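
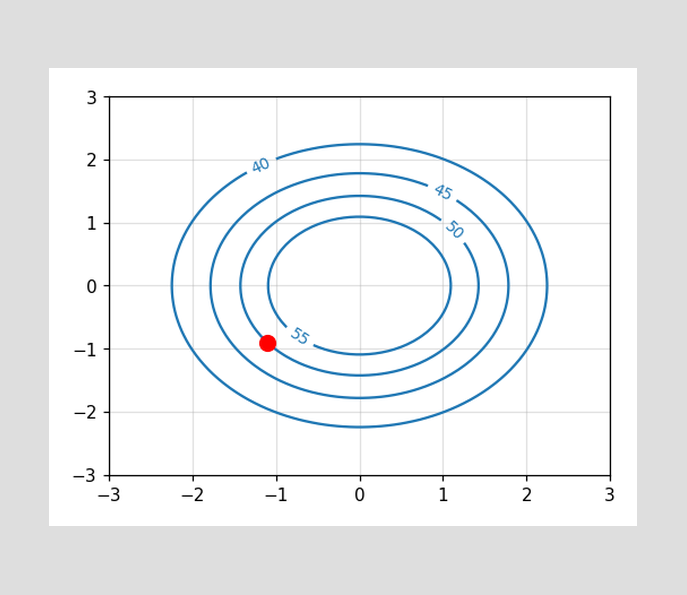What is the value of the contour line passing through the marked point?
50

The marked point sits on the contour labelled 50.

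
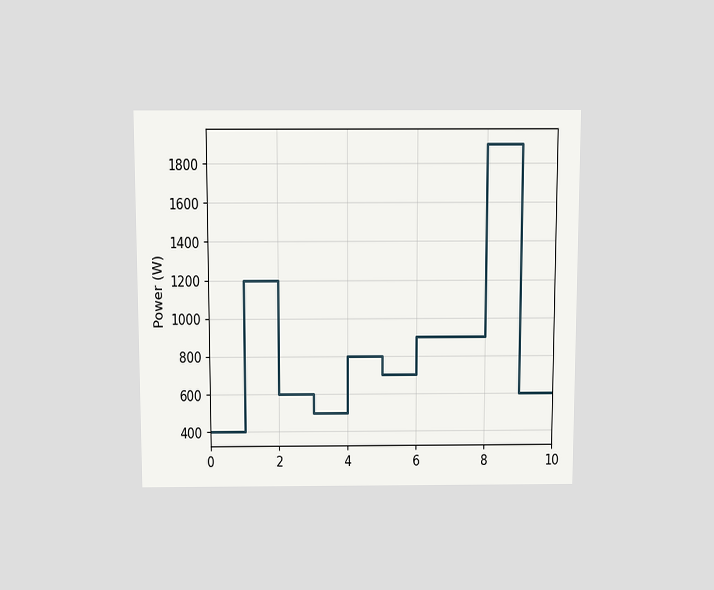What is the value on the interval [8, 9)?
The chart is viewed slightly from above. On [8, 9) the step sits at 1900W.

1900W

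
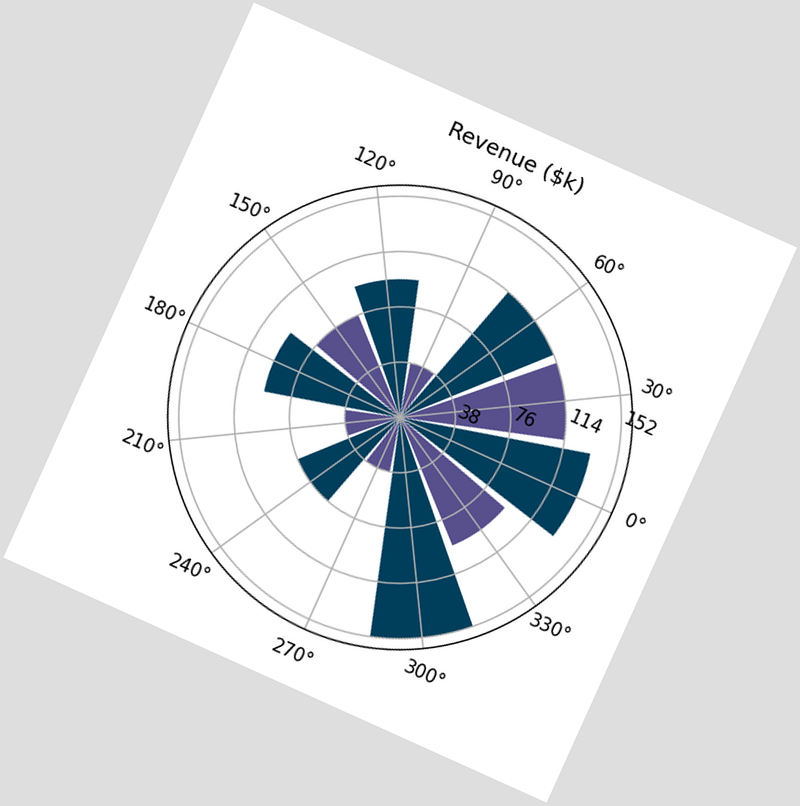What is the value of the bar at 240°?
$76k

The chart is tilted about 24° clockwise. The bar at 240° reaches $76k on the radial axis.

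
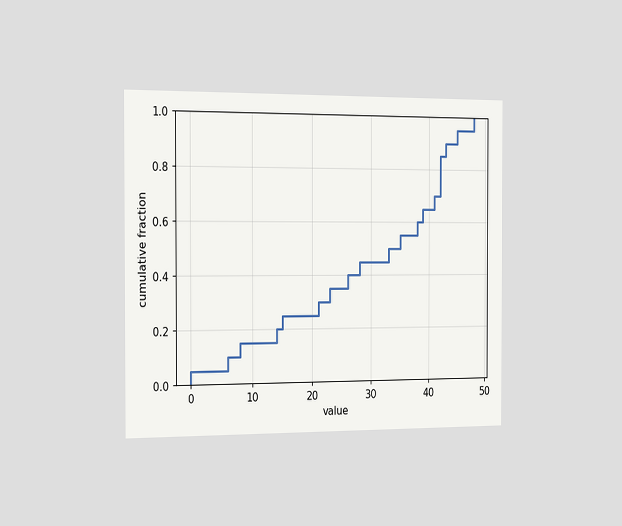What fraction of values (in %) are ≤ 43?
90%

The chart is viewed slightly from the left. At x=43 the ECDF step is at 90%.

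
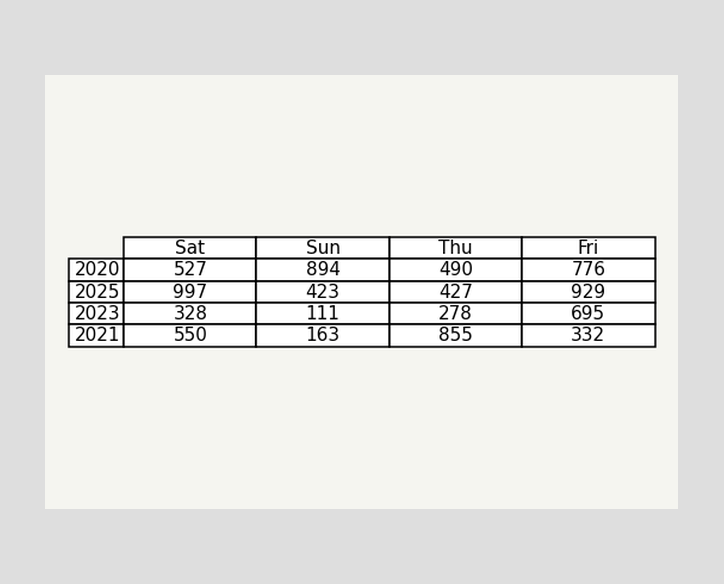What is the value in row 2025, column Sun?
The (2025, Sun) cell reads 423.

423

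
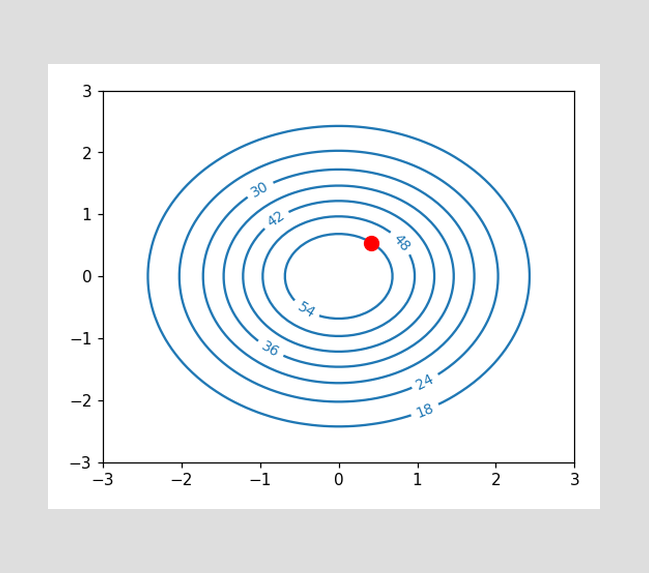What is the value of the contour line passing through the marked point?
54

The marked point sits on the contour labelled 54.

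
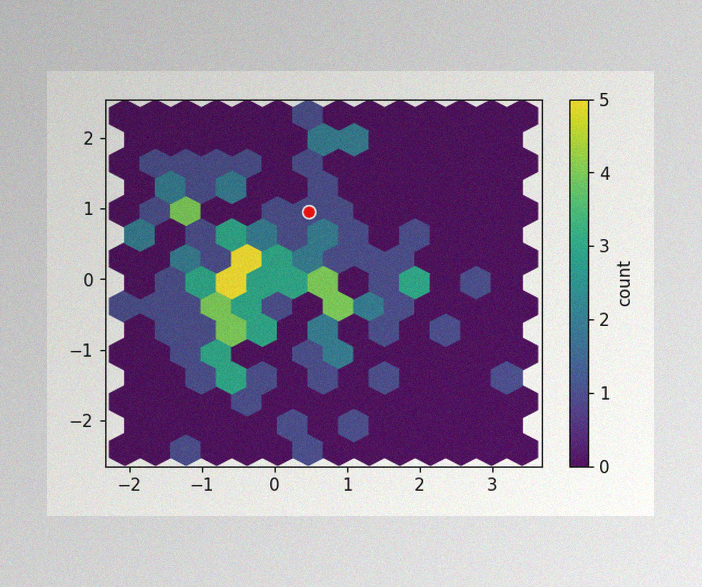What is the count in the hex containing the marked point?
The image has some photo noise and uneven lighting. The marked hex reads 1 on the colorbar.

1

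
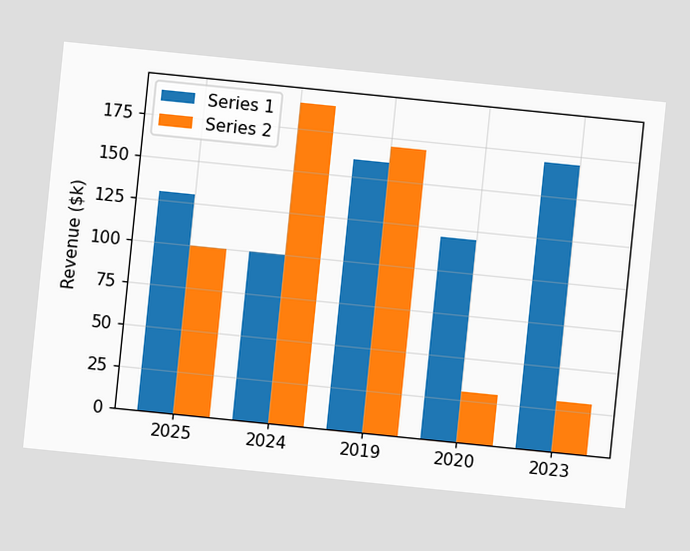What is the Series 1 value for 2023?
$170k

The chart is tilted about 6° clockwise. The Series 1 bar at 2023 reaches $170k on the y-axis.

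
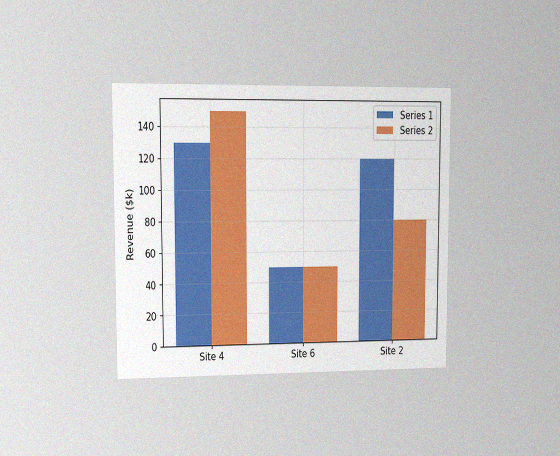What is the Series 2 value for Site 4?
$150k

The chart is viewed at a slight angle, with some photo noise. The Series 2 bar at Site 4 reaches $150k on the y-axis.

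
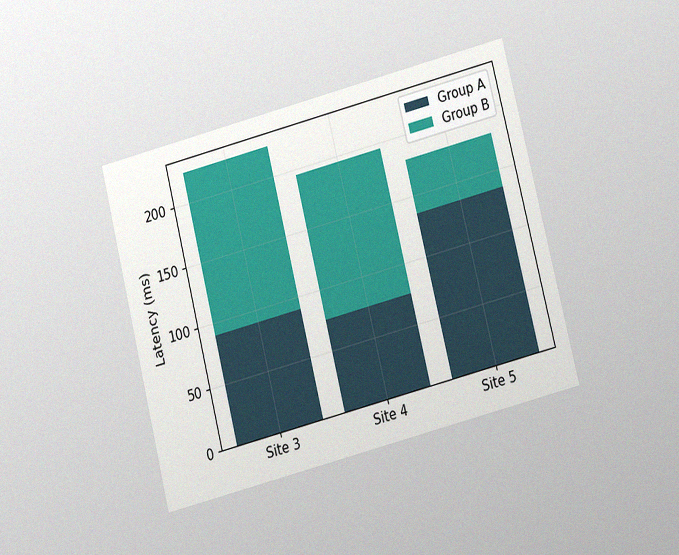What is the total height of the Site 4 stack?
195ms

The chart is tilted about 14° counter-clockwise and viewed at a slight angle, with some photo noise. The Site 4 stack's top reaches 195ms on the y-axis.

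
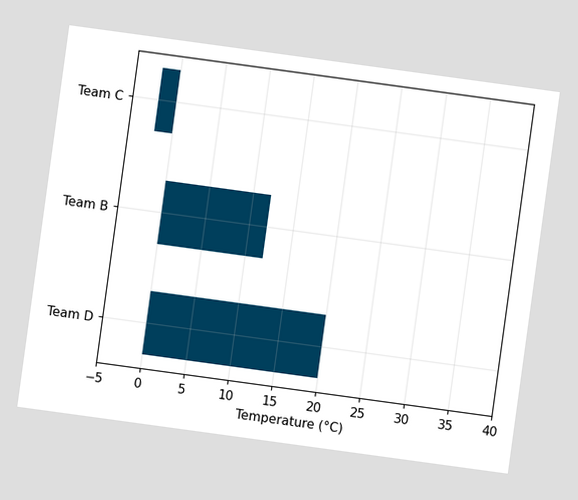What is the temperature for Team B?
12°C

The chart is tilted about 8° clockwise. Reading along the chart's x-axis, the Team B bar reaches 12°C.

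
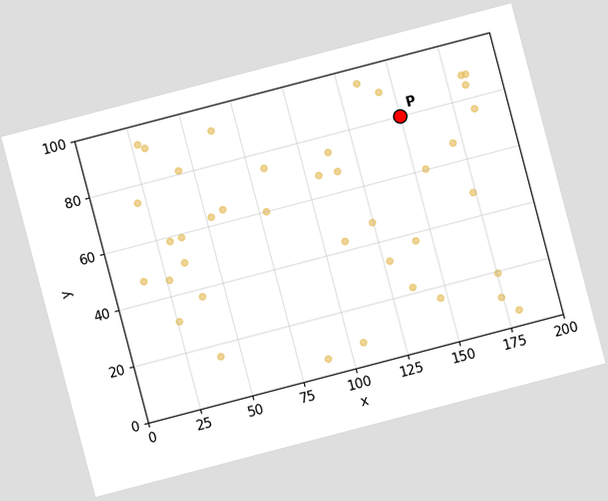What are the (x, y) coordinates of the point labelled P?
(150, 80)

The chart is tilted about 15° counter-clockwise. Following the gridlines from P to each axis, P sits at (150, 80).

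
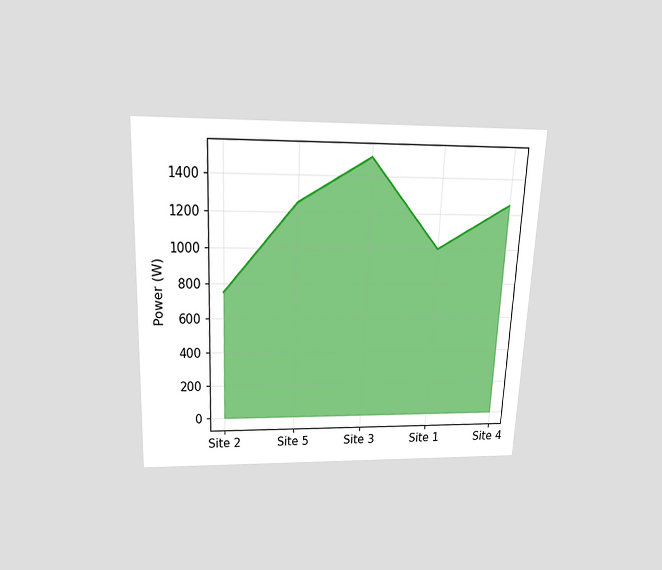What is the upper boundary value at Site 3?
The chart is tilted about 2° clockwise and viewed slightly from above. At Site 3 the upper boundary is at 1500W.

1500W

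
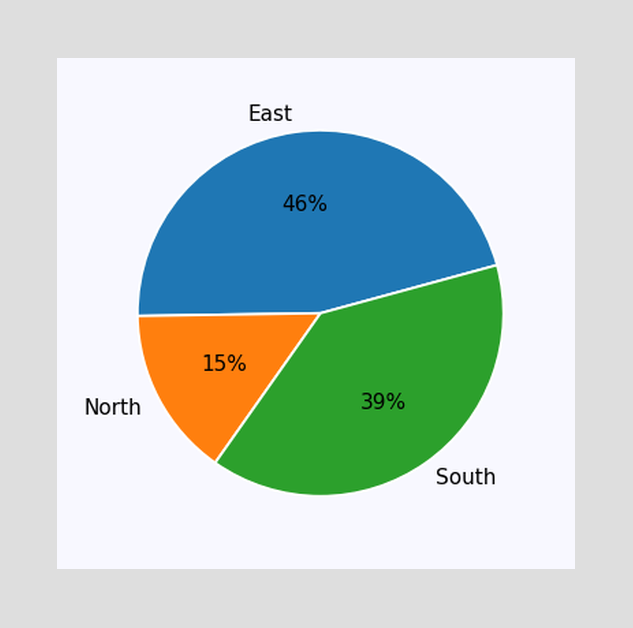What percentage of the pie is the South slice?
The South slice takes up 39% of the pie.

39%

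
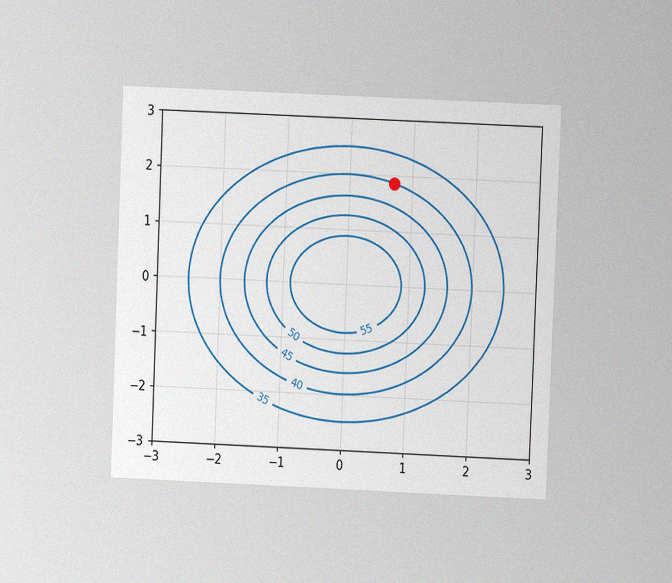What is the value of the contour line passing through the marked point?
The chart is tilted about 2° clockwise and viewed at a slight angle, with some photo noise. The marked point sits on the contour labelled 40.

40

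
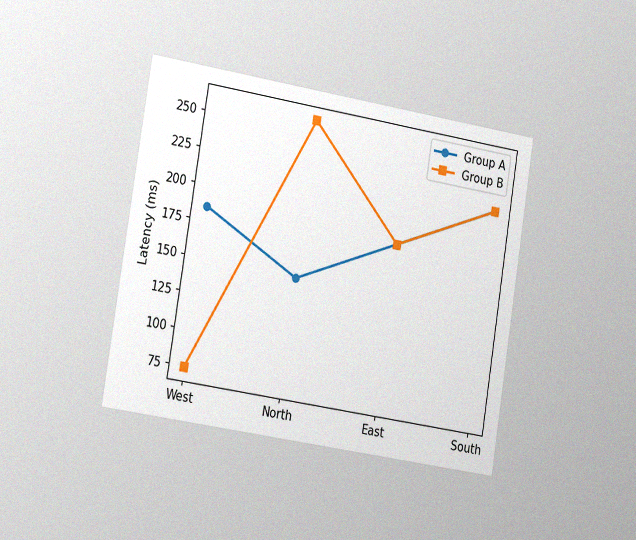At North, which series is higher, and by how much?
Group B, by 111ms

The chart is tilted about 9° clockwise and viewed slightly from the left, with some photo noise. At North, Group B sits above the other line by 111ms.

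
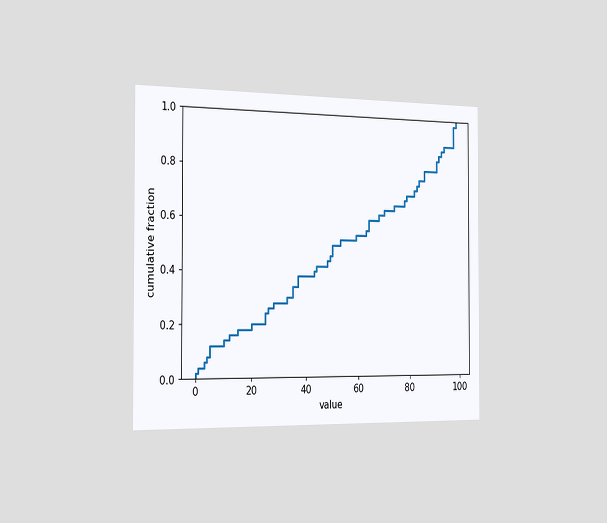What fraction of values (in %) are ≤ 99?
100%

The chart is viewed slightly from the left. At x=99 the ECDF step is at 100%.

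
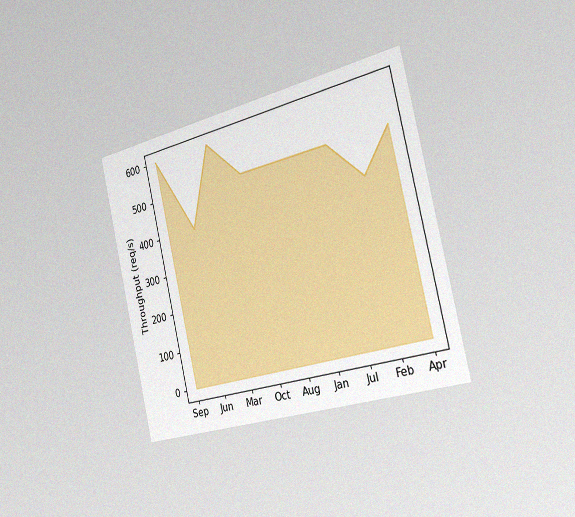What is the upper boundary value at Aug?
The chart is tilted about 13° counter-clockwise and viewed slightly from the right, with some photo noise. At Aug the upper boundary is at 500req/s.

500req/s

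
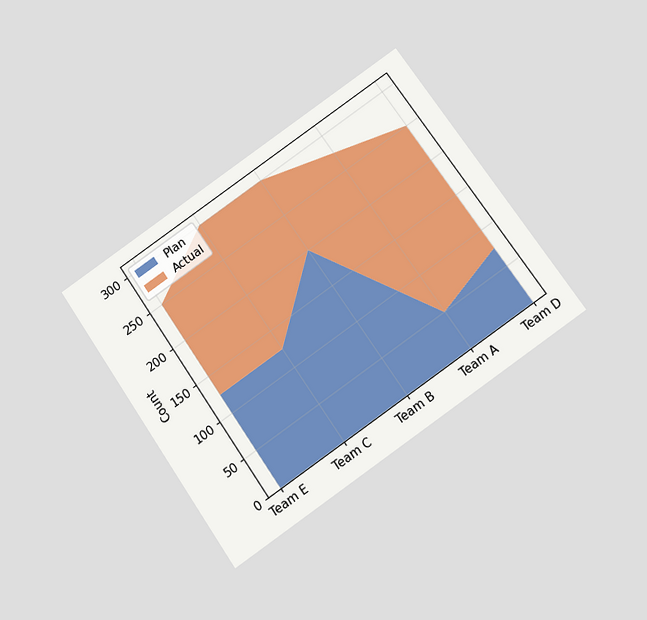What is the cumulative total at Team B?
The chart is tilted about 35° counter-clockwise and viewed slightly from below. The stacked total at Team B reaches 300.

300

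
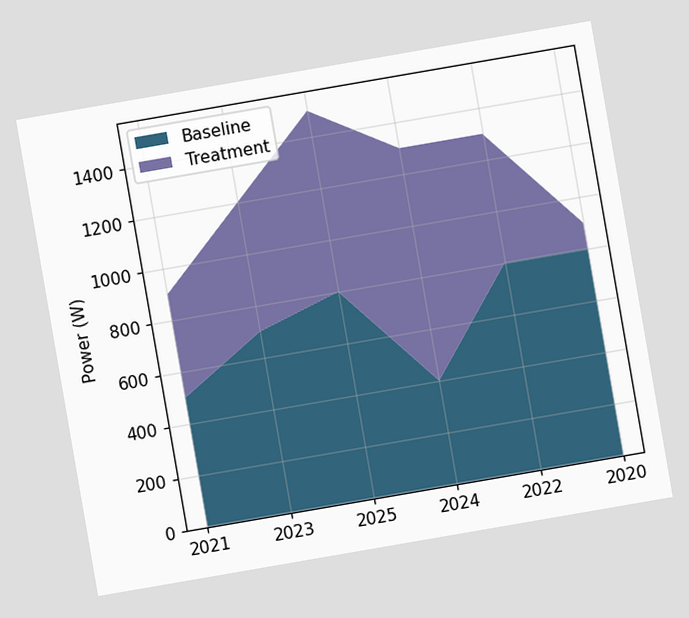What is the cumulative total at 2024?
1300W

The chart is tilted about 10° counter-clockwise. The stacked total at 2024 reaches 1300W.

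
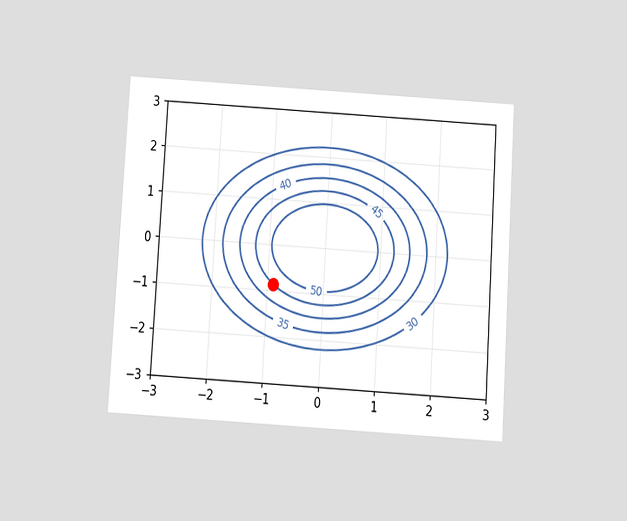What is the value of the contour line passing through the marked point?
The chart is tilted about 4° clockwise and viewed slightly from below. The marked point sits on the contour labelled 45.

45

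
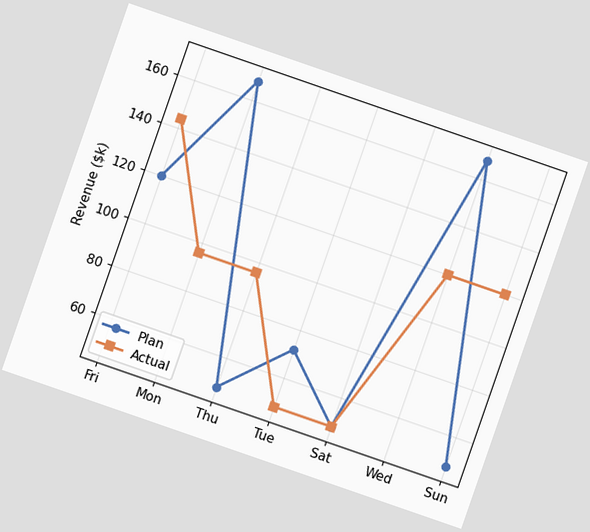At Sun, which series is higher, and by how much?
Actual, by $72k

The chart is tilted about 19° clockwise. At Sun, Actual sits above the other line by $72k.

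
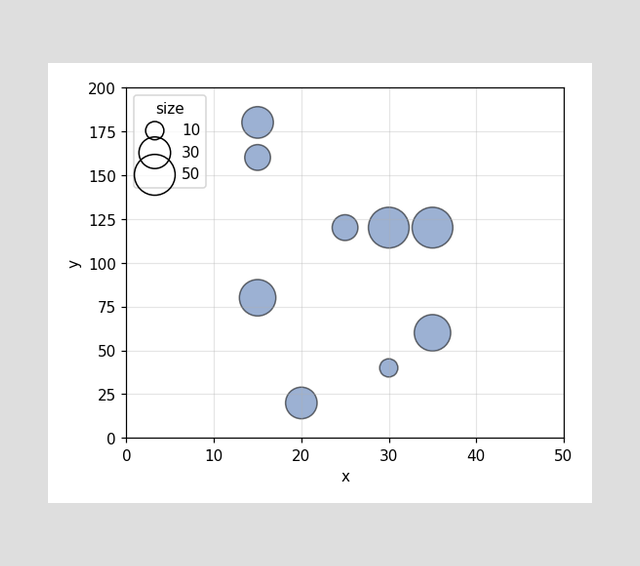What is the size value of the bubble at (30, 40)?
Matching the bubble at (30, 40) against the size legend gives 10.

10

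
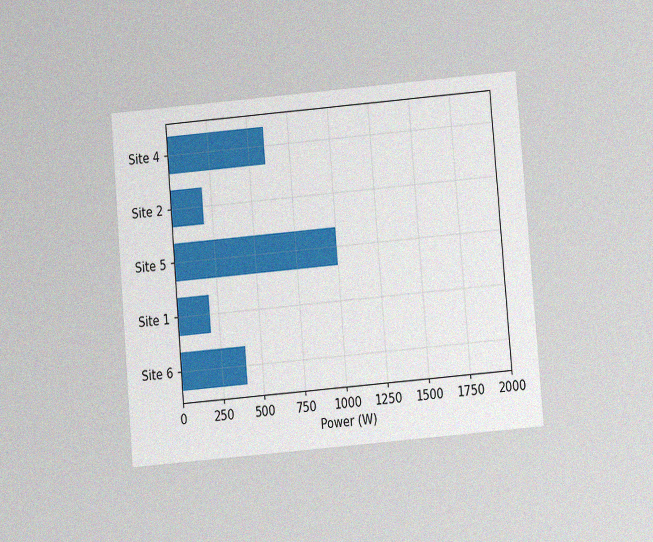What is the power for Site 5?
1000W

The chart is tilted about 5° counter-clockwise and viewed at a slight angle, with some photo noise. Reading along the chart's x-axis, the Site 5 bar reaches 1000W.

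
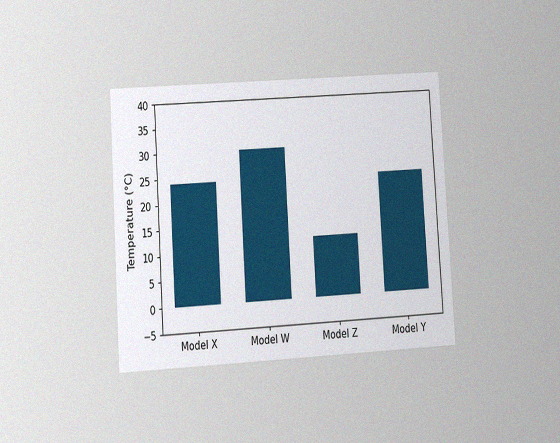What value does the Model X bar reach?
The chart is tilted about 3° counter-clockwise and viewed at a slight angle, with some photo noise. Reading along the chart's y-axis, the Model X bar reaches 24°C.

24°C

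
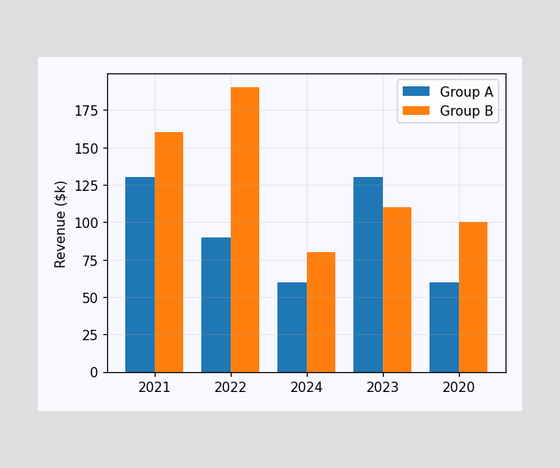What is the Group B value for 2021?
$160k

The Group B bar at 2021 reaches $160k on the y-axis.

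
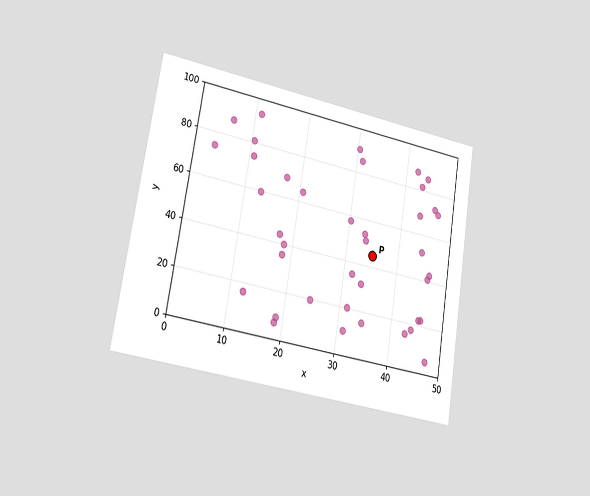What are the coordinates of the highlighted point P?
The chart is tilted about 9° clockwise and viewed slightly from the left. Following the gridlines from P to each axis, P sits at (35, 45).

(35, 45)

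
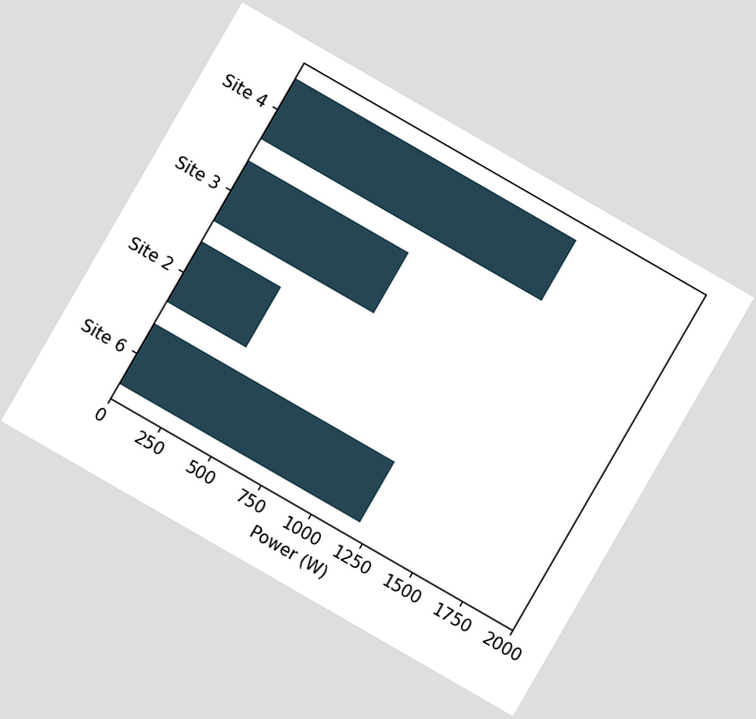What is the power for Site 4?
The chart is tilted about 30° clockwise. Reading along the chart's x-axis, the Site 4 bar reaches 1400W.

1400W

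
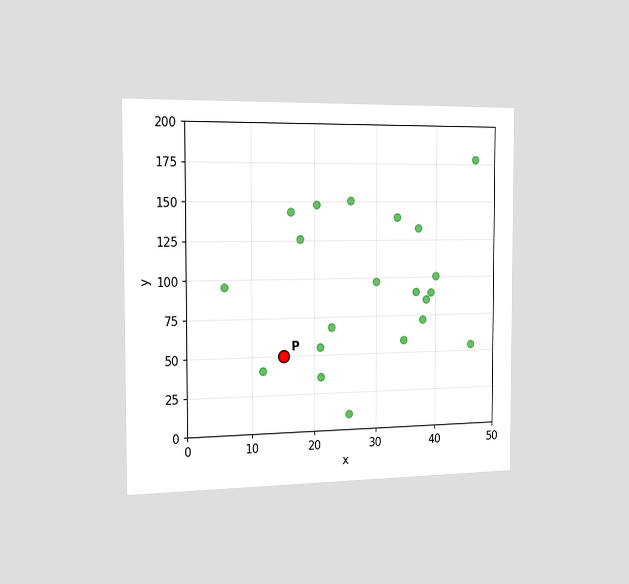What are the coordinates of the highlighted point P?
The chart is viewed slightly from the left. Following the gridlines from P to each axis, P sits at (15, 50).

(15, 50)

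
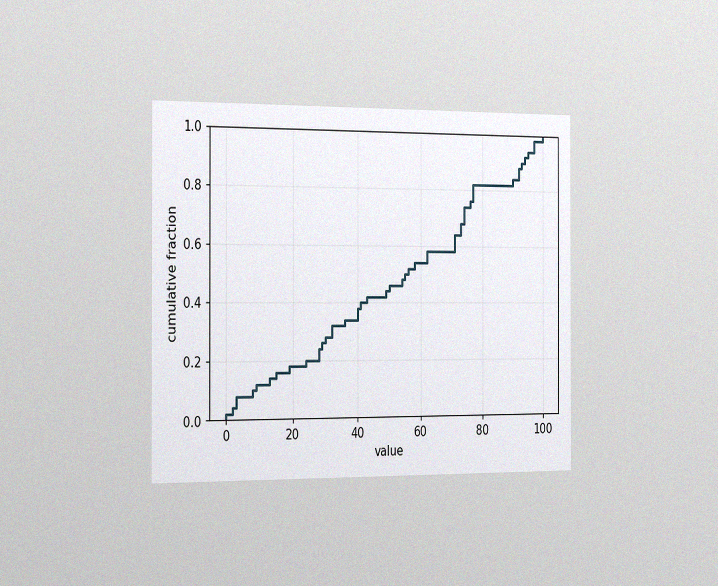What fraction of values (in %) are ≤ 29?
The chart is viewed slightly from the left, with some photo noise. At x=29 the ECDF step is at 26%.

26%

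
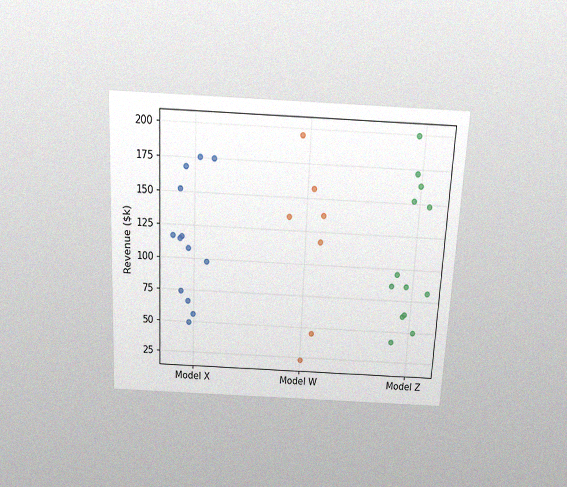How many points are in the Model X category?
The chart is tilted about 3° clockwise and viewed slightly from above, with some photo noise. Counting the markers in the Model X column gives 13.

13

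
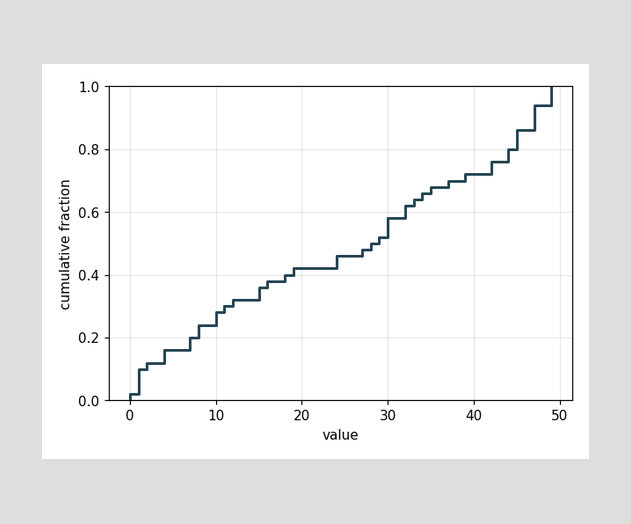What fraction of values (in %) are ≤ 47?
94%

At x=47 the ECDF step is at 94%.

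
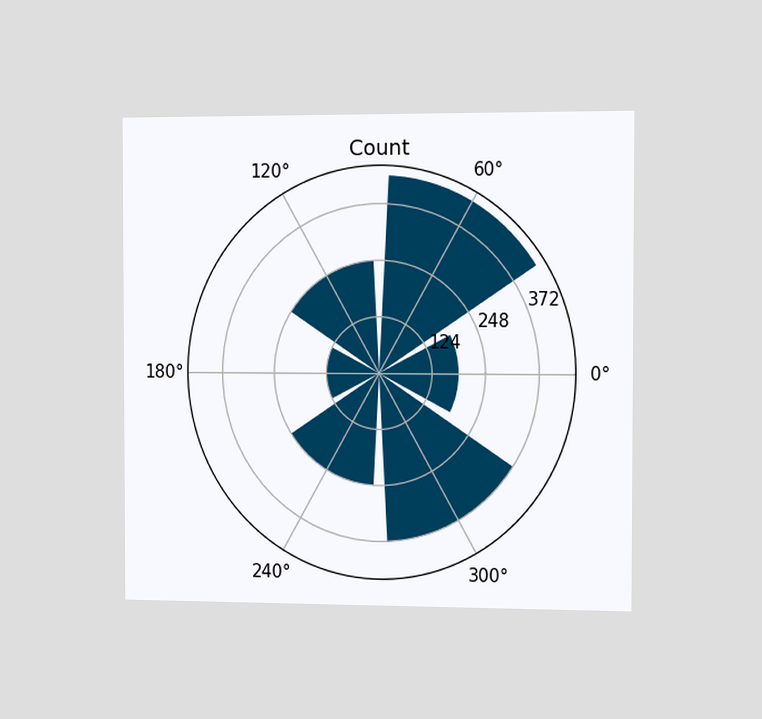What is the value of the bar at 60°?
The chart is viewed slightly from the right. The bar at 60° reaches 434 on the radial axis.

434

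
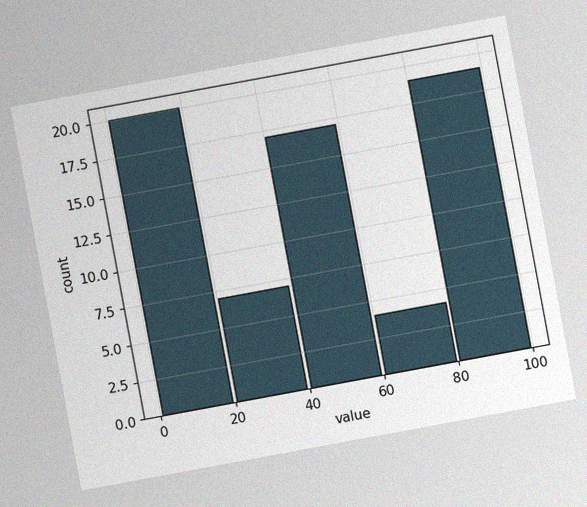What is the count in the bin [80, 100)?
19

The chart is tilted about 10° counter-clockwise, with some photo noise. The [80, 100) bin has height 19.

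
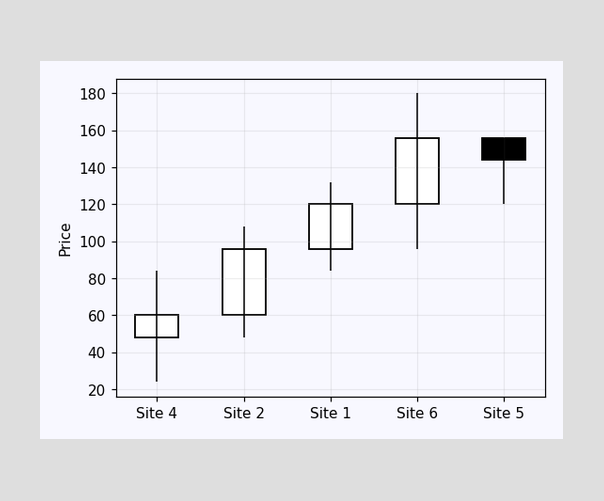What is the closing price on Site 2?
The Site 2 candle closes at 96.

96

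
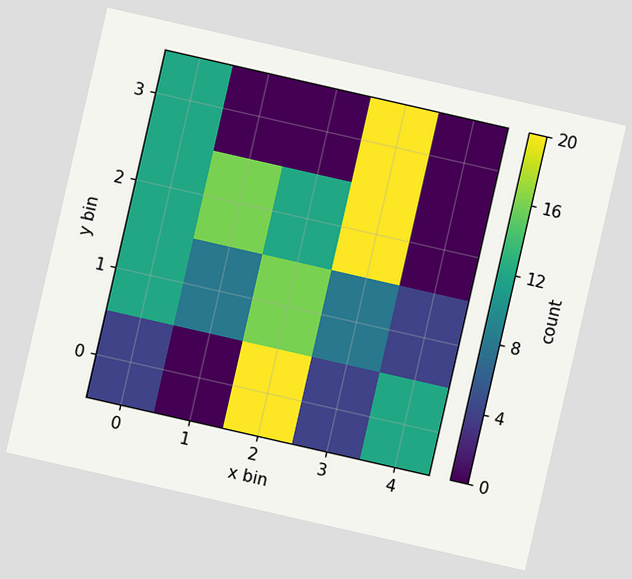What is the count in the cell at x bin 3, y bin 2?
20

The chart is tilted about 13° clockwise. Matching the cell (3, 2) against the colorbar gives 20.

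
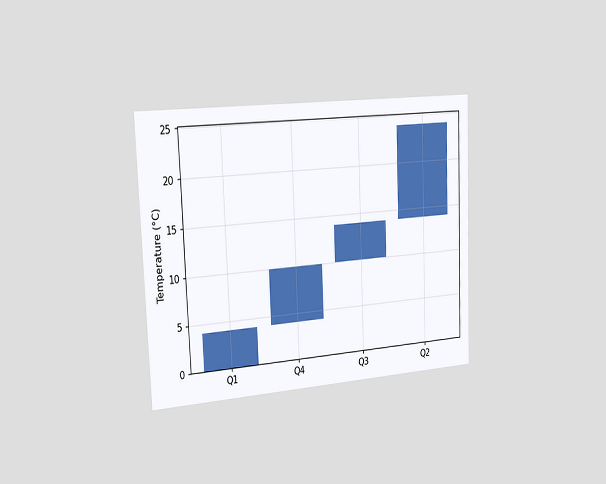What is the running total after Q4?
10°C

The chart is tilted about 2° counter-clockwise and viewed slightly from the left. After Q4 the running total reaches 10°C.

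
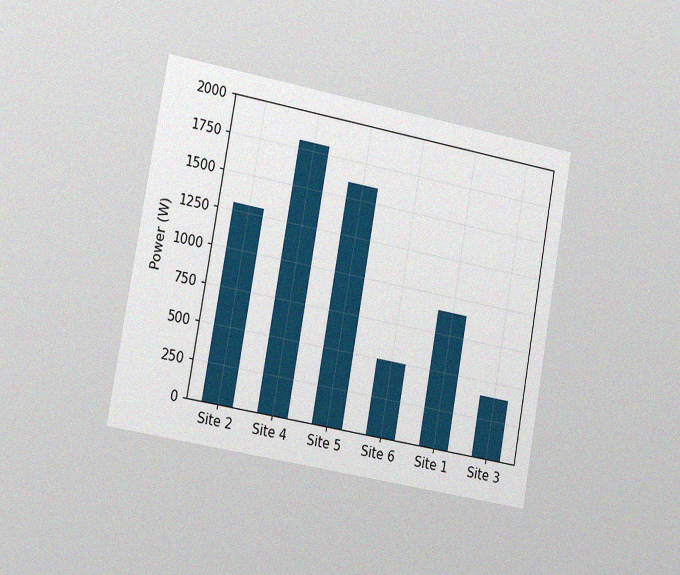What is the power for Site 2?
1300W

The chart is tilted about 10° clockwise and viewed slightly from the left, with some photo noise. Reading along the chart's y-axis, the Site 2 bar reaches 1300W.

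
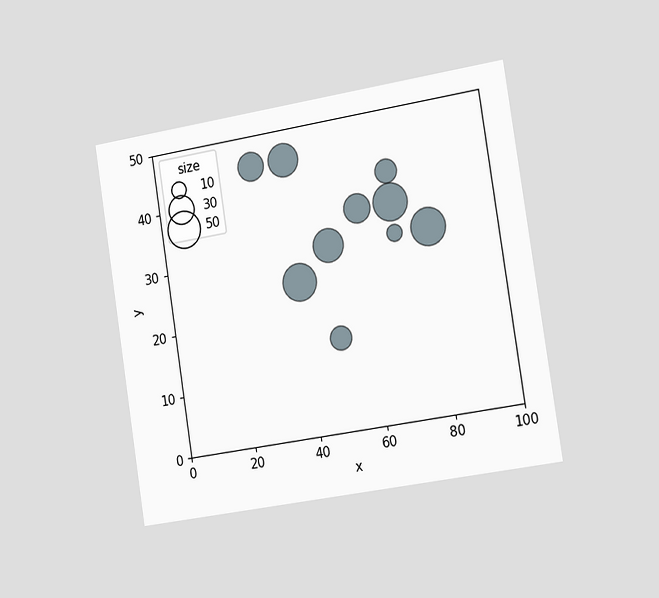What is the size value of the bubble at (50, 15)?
20

The chart is tilted about 9° counter-clockwise and viewed slightly from the right. Matching the bubble at (50, 15) against the size legend gives 20.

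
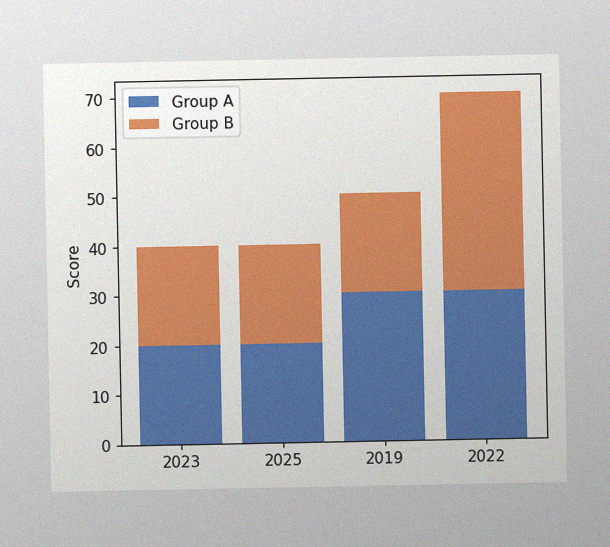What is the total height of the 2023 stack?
The image has some photo noise and uneven lighting. The 2023 stack's top reaches 40 on the y-axis.

40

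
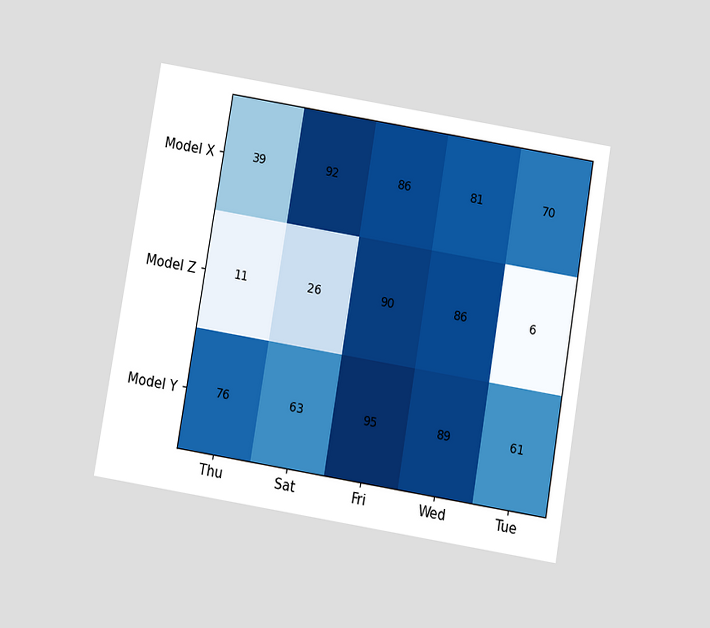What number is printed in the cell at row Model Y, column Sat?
The chart is tilted about 9° clockwise and viewed slightly from below. The (Model Y, Sat) cell reads 63.

63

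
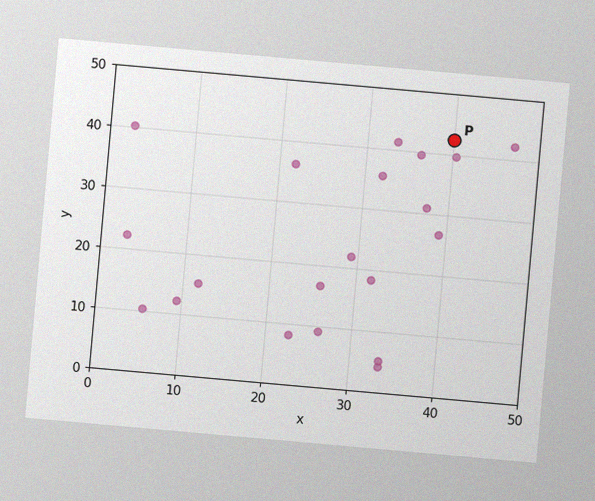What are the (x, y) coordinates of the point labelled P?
(40, 42.5)

The chart is tilted about 5° clockwise, with some photo noise. Following the gridlines from P to each axis, P sits at (40, 42.5).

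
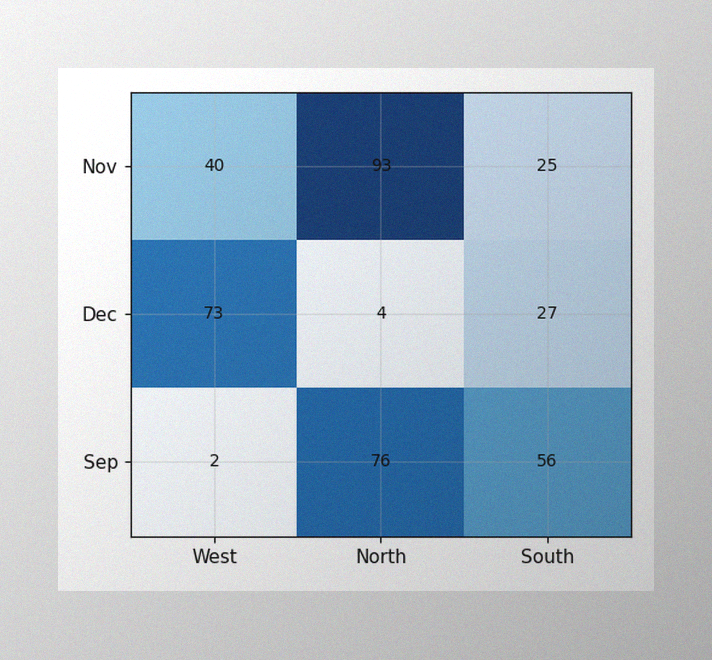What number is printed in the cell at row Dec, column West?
The image has some photo noise and uneven lighting. The (Dec, West) cell reads 73.

73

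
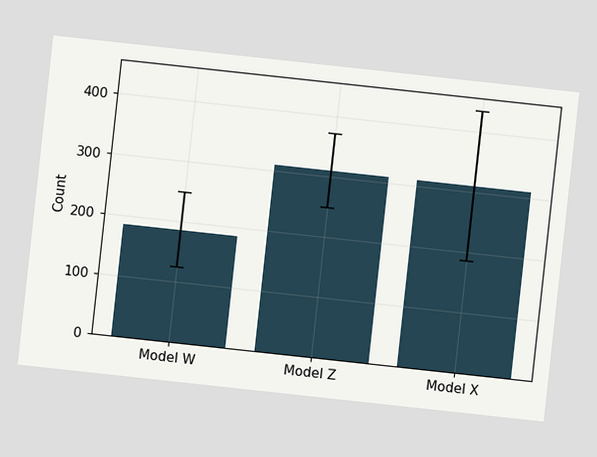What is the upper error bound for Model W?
248

The chart is tilted about 6° clockwise. The Model W bar's upper whisker reaches 248.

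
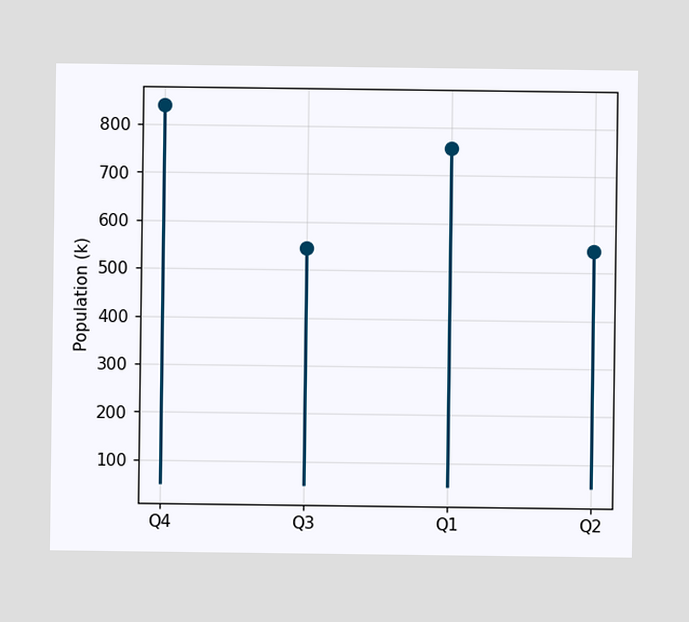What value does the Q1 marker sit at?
756k

The Q1 marker sits at 756k.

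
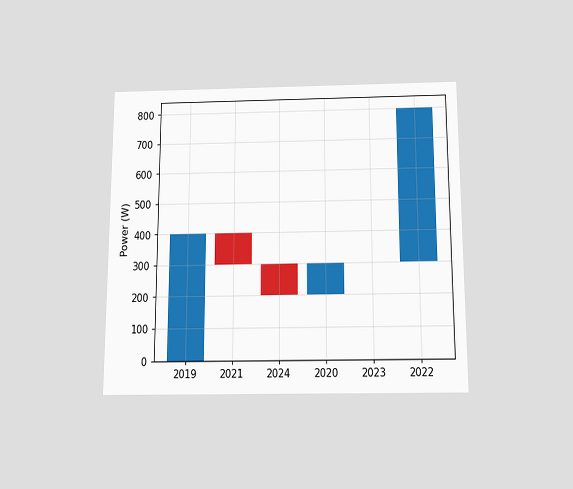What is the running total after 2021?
The chart is viewed slightly from below. After 2021 the running total reaches 300W.

300W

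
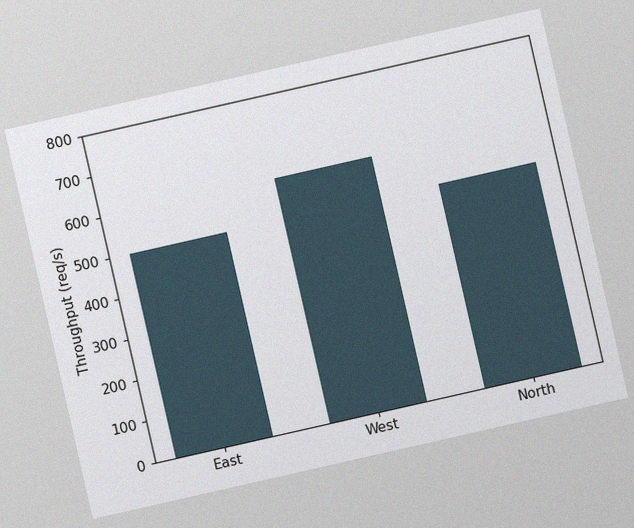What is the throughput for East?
The chart is tilted about 13° counter-clockwise, with some photo noise. Reading along the chart's y-axis, the East bar reaches 500req/s.

500req/s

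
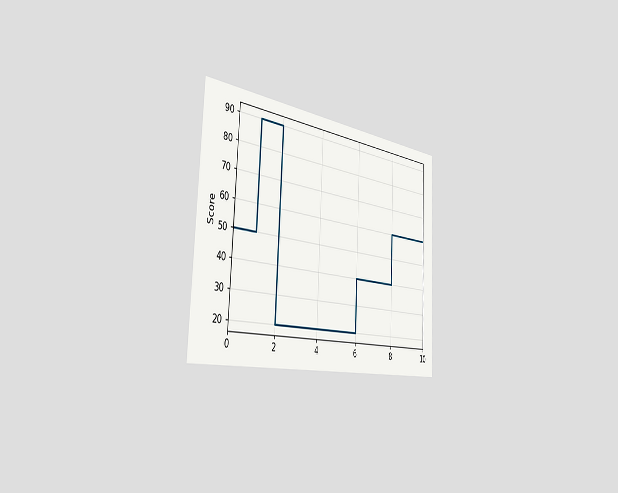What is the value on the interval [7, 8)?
The chart is tilted about 3° clockwise and viewed slightly from the left. On [7, 8) the step sits at 40.

40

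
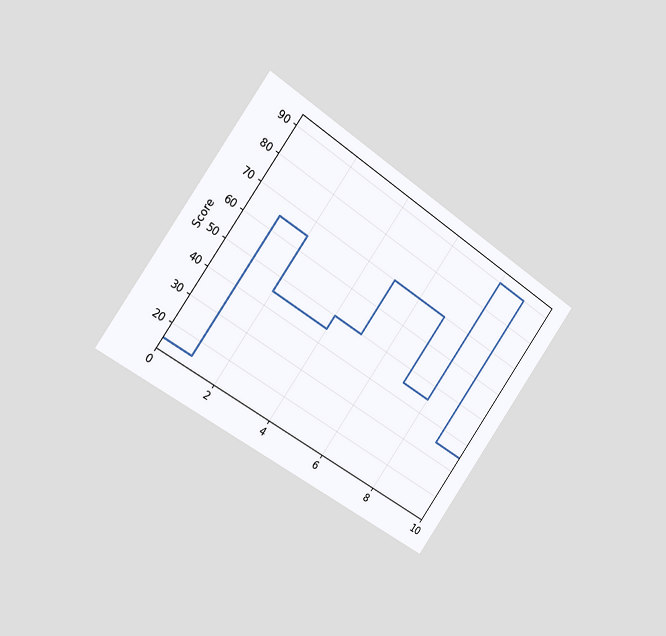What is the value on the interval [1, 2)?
65

The chart is tilted about 35° clockwise and viewed slightly from the left. On [1, 2) the step sits at 65.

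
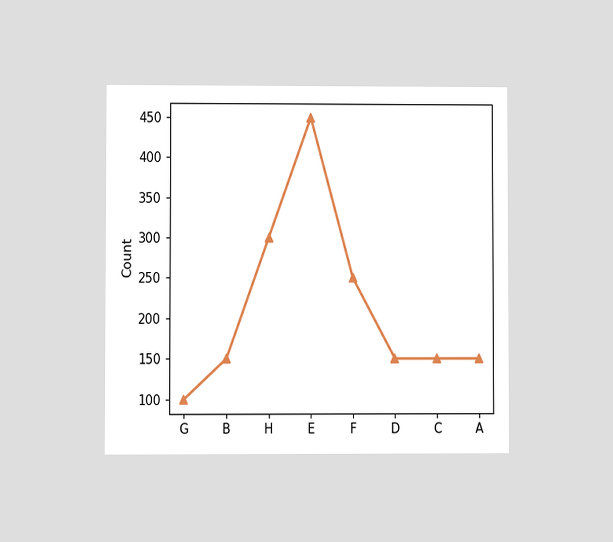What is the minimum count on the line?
100

The chart is viewed at a slight angle. The lowest point is at G, and reading across to the y-axis gives 100.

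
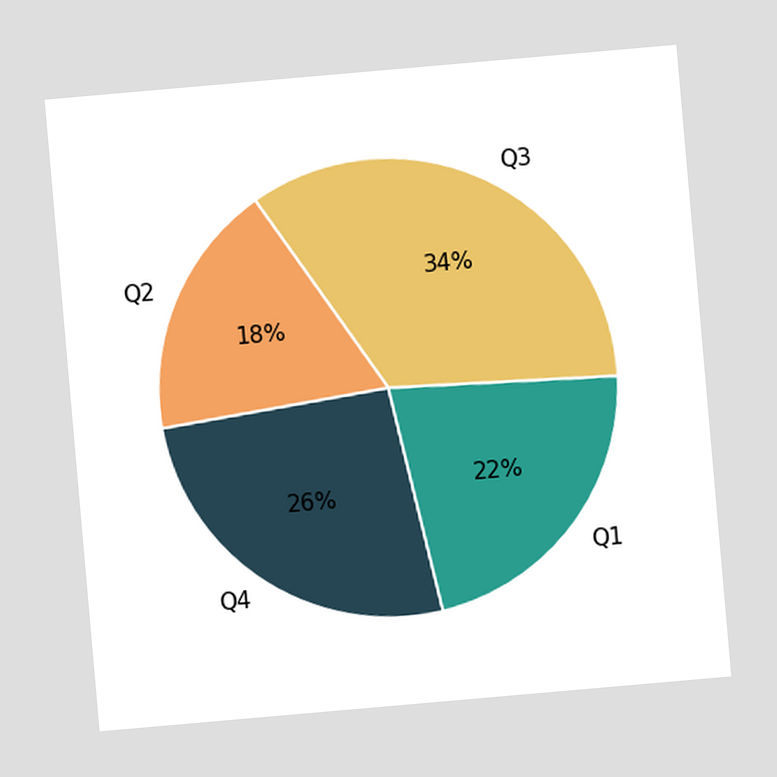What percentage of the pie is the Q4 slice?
The chart is tilted about 5° counter-clockwise. The Q4 slice takes up 26% of the pie.

26%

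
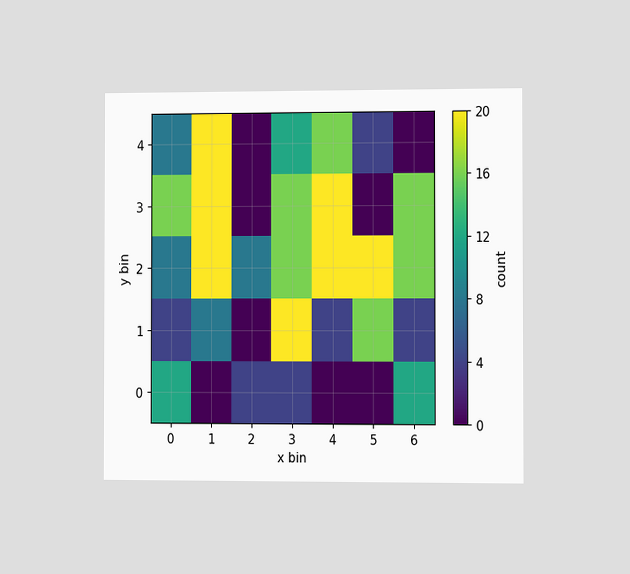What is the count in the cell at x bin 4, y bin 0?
0

The chart is viewed slightly from the right. Matching the cell (4, 0) against the colorbar gives 0.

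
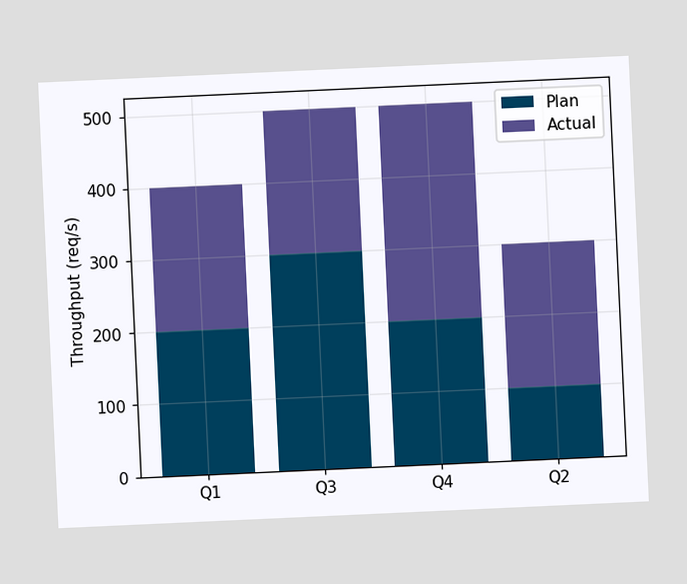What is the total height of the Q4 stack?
500req/s

The chart is tilted about 3° counter-clockwise. The Q4 stack's top reaches 500req/s on the y-axis.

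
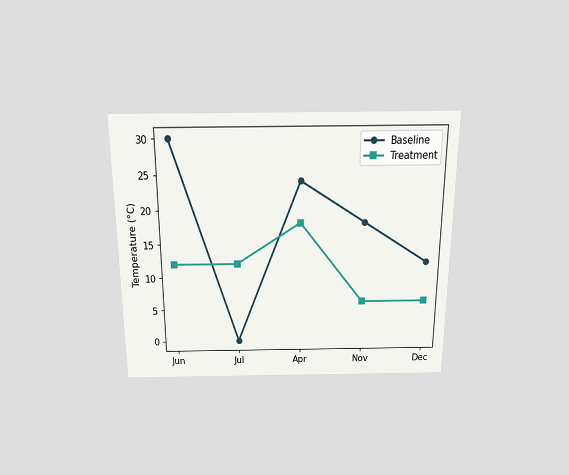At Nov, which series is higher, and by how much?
Baseline, by 12°C

The chart is viewed slightly from above. At Nov, Baseline sits above the other line by 12°C.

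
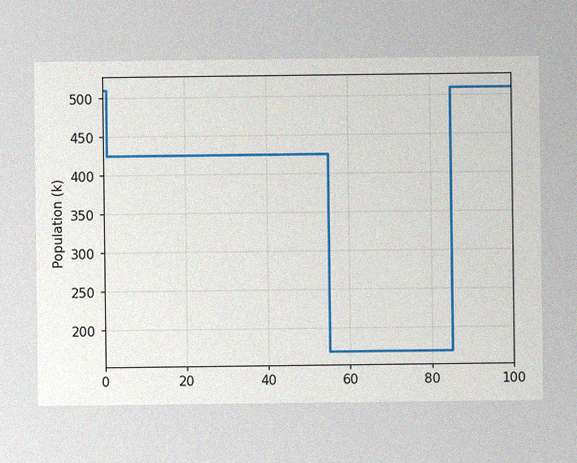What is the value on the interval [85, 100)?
The image has some photo noise and uneven lighting. On [85, 100) the step sits at 510k.

510k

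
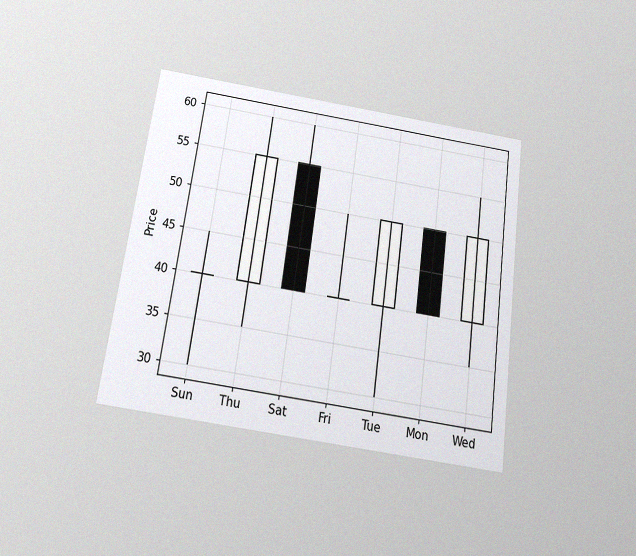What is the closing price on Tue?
50

The chart is tilted about 8° clockwise and viewed slightly from below, with some photo noise. The Tue candle closes at 50.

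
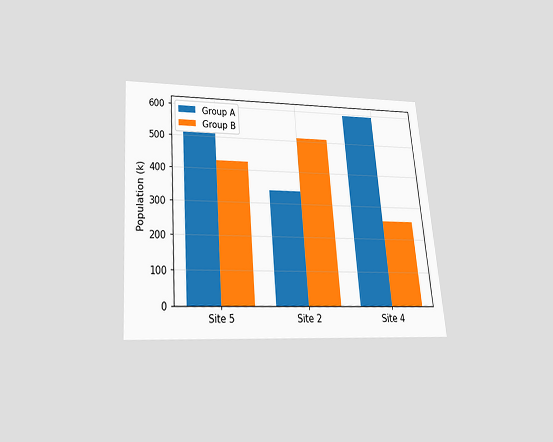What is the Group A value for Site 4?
The chart is tilted about 5° counter-clockwise and viewed slightly from below. The Group A bar at Site 4 reaches 595k on the y-axis.

595k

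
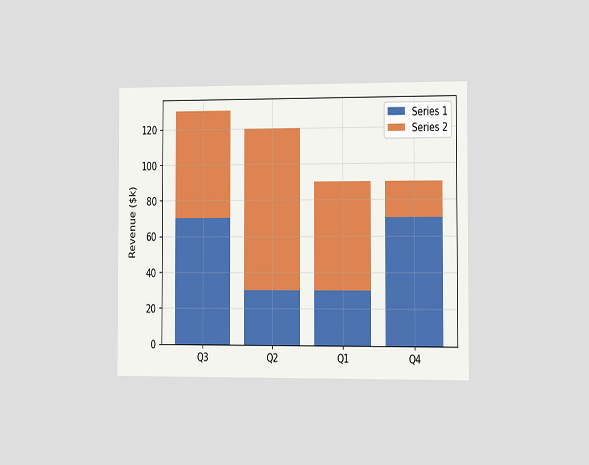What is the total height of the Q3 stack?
The chart is viewed slightly from the right. The Q3 stack's top reaches $130k on the y-axis.

$130k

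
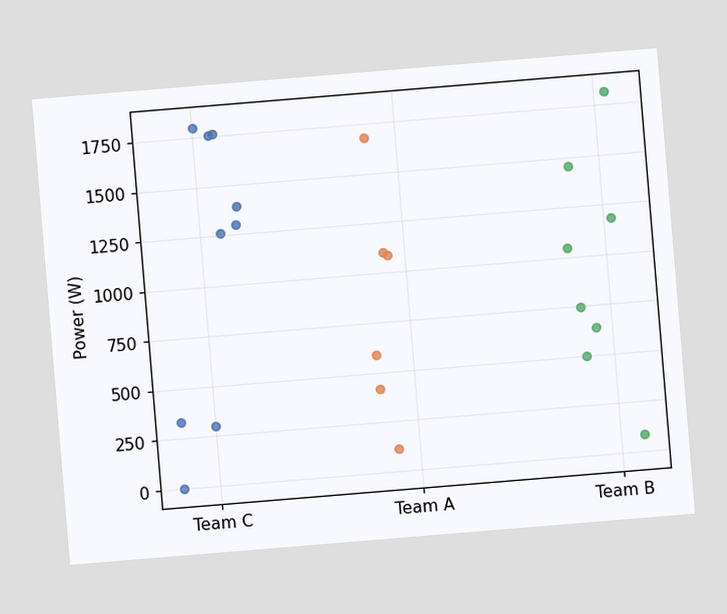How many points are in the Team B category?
8

The chart is tilted about 5° counter-clockwise. Counting the markers in the Team B column gives 8.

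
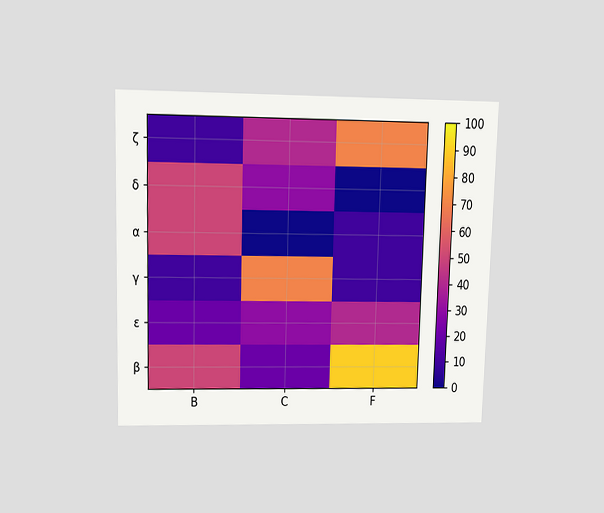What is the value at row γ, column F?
10

The chart is viewed slightly from above. Matching cell (γ, F) against the colorbar gives 10.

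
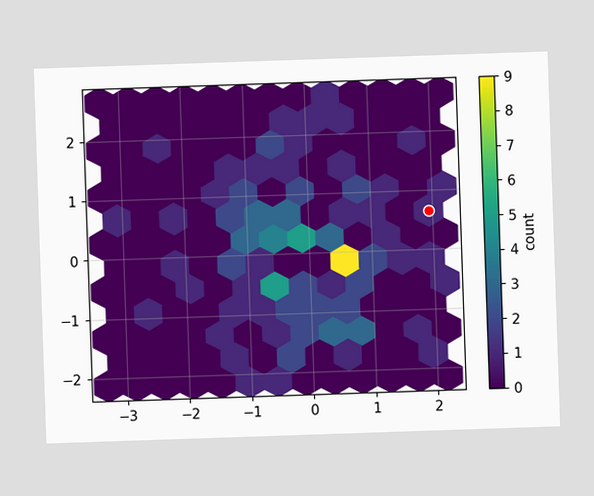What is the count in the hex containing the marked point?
The marked hex reads 1 on the colorbar.

1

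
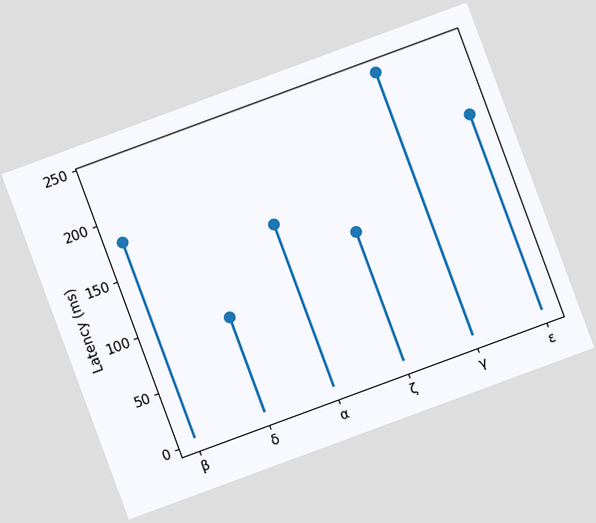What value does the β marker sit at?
180ms

The chart is tilted about 20° counter-clockwise. The β marker sits at 180ms.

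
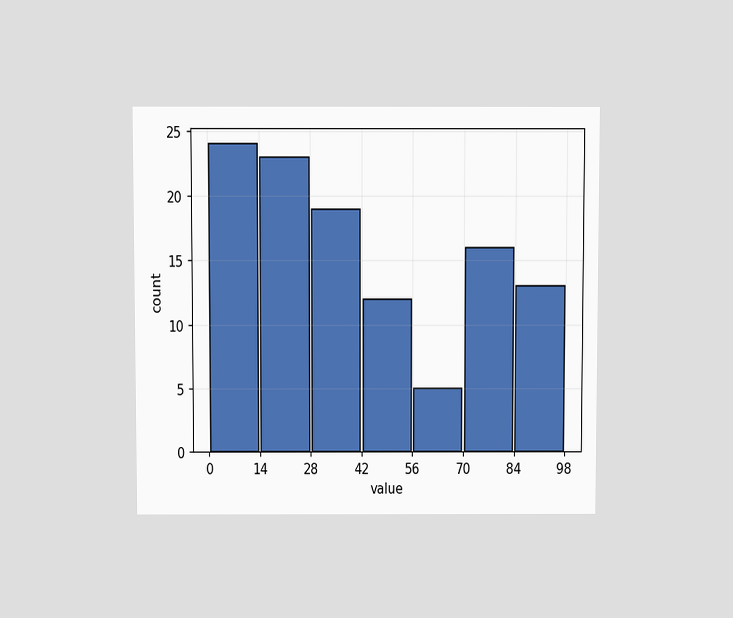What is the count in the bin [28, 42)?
The chart is viewed slightly from above. The [28, 42) bin has height 19.

19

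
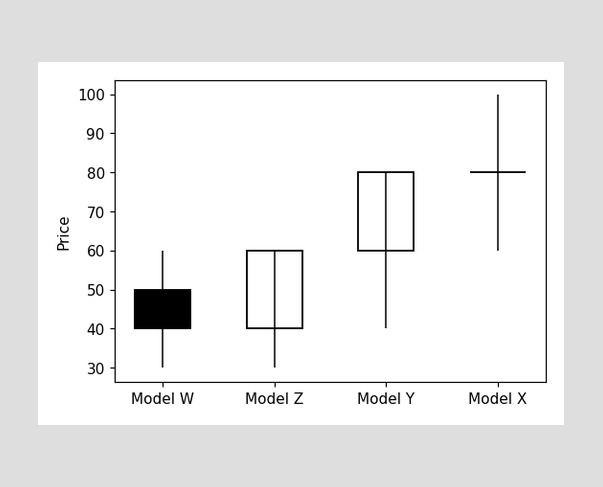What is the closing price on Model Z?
The Model Z candle closes at 60.

60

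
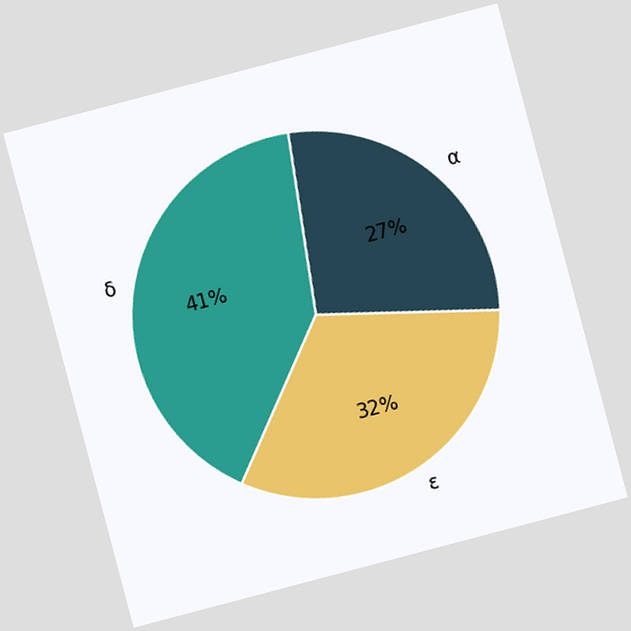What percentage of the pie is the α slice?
27%

The chart is tilted about 15° counter-clockwise. The α slice takes up 27% of the pie.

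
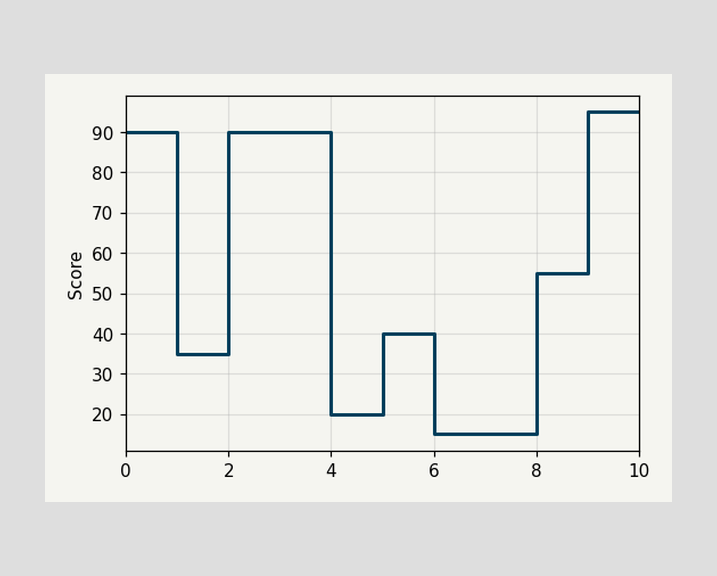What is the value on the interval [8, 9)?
55

On [8, 9) the step sits at 55.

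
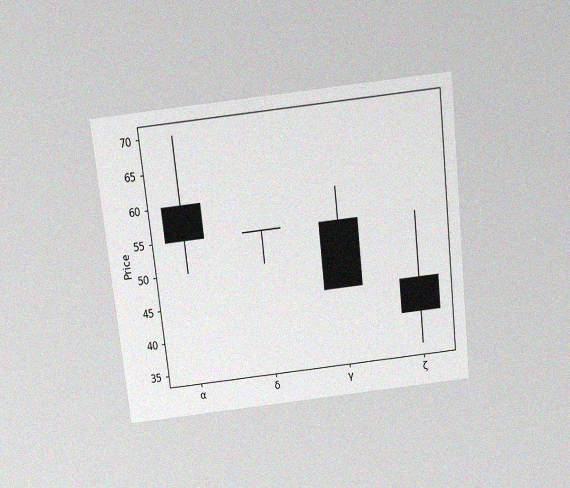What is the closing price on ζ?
40

The chart is tilted about 6° counter-clockwise and viewed slightly from above, with some photo noise. The ζ candle closes at 40.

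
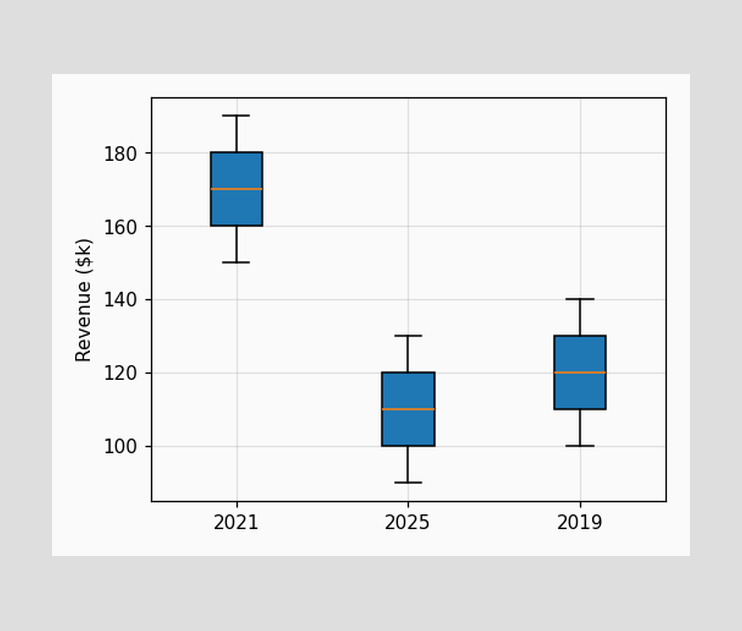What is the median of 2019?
The median line in the 2019 box sits at $120k.

$120k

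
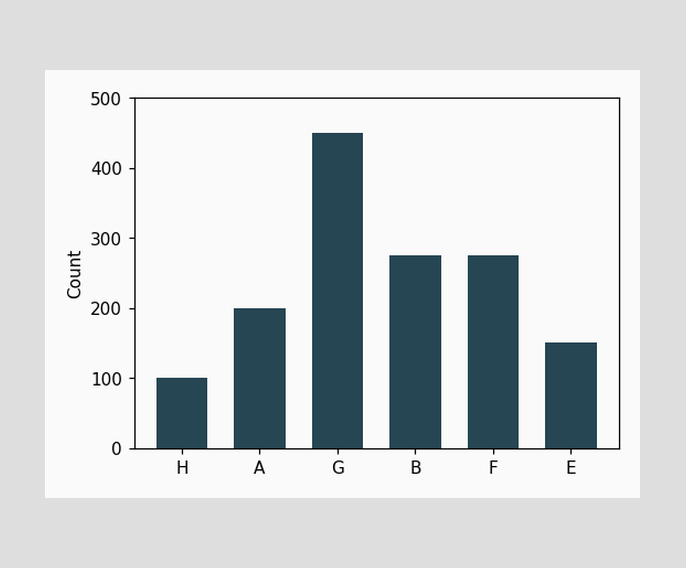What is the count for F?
275

Reading along the chart's y-axis, the F bar reaches 275.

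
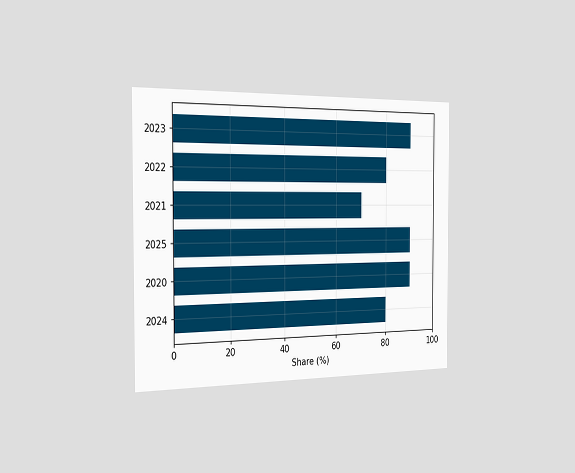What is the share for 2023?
The chart is viewed slightly from the left. Reading along the chart's x-axis, the 2023 bar reaches 90%.

90%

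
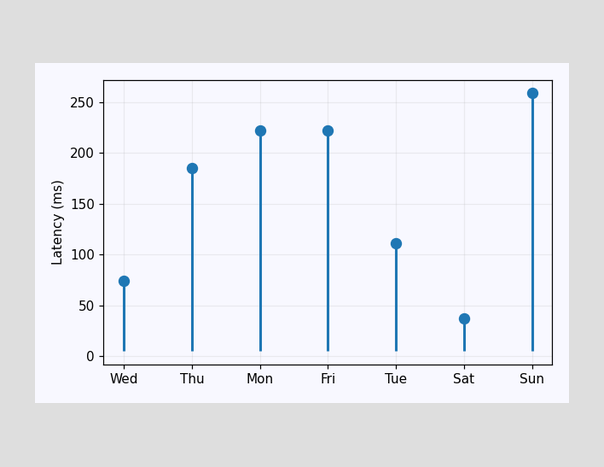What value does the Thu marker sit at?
185ms

The Thu marker sits at 185ms.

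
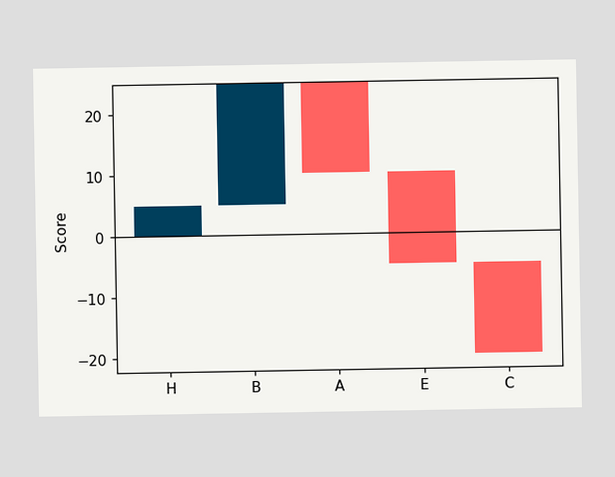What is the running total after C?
After C the running total reaches -20.

-20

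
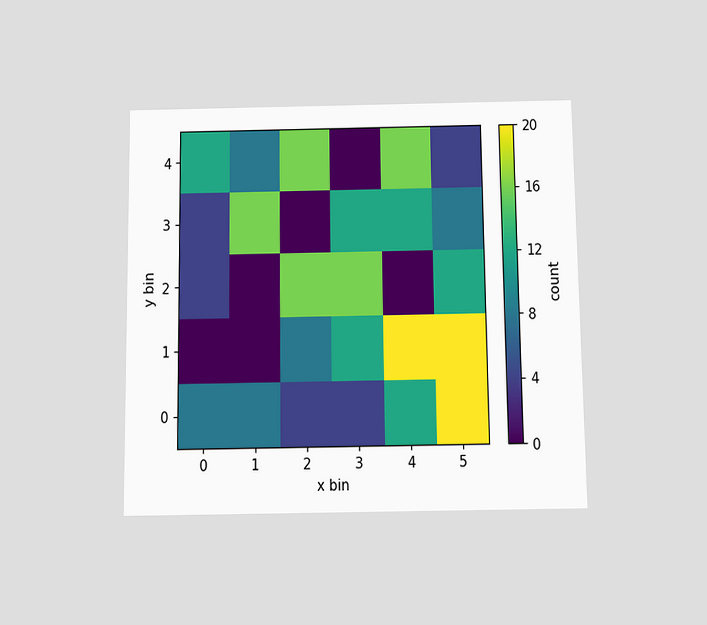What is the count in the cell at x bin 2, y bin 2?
The chart is viewed slightly from below. Matching the cell (2, 2) against the colorbar gives 16.

16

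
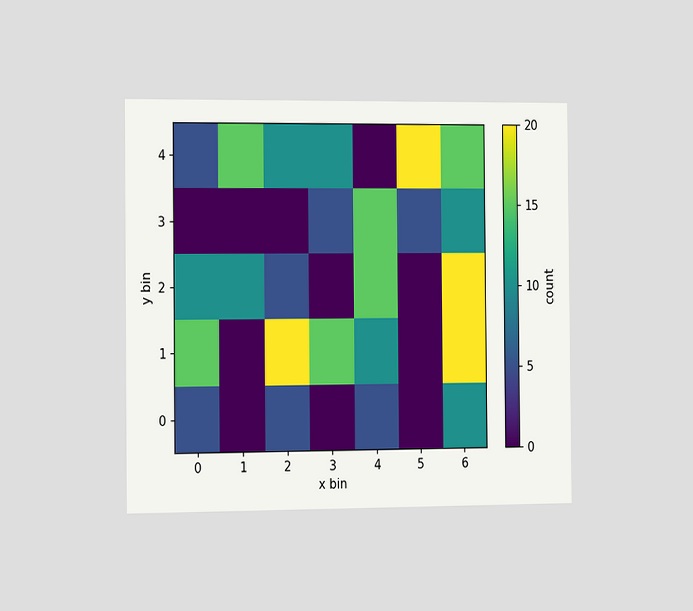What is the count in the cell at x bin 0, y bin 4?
5

The chart is viewed slightly from the left. Matching the cell (0, 4) against the colorbar gives 5.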